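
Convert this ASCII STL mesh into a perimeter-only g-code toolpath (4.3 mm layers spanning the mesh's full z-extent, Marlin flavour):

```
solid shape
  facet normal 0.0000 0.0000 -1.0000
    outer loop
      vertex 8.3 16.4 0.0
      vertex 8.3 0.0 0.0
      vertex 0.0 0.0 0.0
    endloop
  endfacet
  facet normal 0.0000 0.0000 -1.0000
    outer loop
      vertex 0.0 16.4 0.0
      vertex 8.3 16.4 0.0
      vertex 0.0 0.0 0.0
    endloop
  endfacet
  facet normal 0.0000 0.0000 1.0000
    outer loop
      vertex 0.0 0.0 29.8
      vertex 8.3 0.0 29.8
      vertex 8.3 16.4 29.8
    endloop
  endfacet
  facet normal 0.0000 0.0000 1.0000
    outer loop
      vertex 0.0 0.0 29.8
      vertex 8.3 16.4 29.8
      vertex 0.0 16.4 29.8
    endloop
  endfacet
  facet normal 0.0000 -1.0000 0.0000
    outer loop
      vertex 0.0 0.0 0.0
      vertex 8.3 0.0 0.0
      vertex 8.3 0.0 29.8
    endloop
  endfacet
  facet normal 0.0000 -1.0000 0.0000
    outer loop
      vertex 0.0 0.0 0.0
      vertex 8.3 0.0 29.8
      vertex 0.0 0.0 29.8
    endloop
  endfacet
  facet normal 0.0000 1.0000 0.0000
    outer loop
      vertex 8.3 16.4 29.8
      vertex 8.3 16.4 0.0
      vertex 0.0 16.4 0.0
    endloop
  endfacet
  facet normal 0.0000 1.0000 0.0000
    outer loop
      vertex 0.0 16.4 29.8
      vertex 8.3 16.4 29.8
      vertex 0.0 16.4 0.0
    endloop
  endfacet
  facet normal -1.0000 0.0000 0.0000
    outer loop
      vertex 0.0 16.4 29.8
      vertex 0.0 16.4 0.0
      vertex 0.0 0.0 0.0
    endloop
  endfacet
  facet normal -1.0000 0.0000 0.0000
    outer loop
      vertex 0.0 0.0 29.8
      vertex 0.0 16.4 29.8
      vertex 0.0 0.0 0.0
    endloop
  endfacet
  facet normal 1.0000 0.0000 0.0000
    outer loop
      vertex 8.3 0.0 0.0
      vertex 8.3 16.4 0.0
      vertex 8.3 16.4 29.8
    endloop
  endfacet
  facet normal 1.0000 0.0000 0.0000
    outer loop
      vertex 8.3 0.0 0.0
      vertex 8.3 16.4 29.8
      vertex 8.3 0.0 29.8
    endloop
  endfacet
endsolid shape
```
; perimeter-only toolpath
G21 ; units = mm
G90 ; absolute positioning
G28 ; home
; layer 1
G0 Z4.3
G0 X0.0 Y0.0
G1 X8.3 Y0.0
G1 X8.3 Y16.4
G1 X0.0 Y16.4
G1 X0.0 Y0.0
; layer 2
G0 Z8.5
G0 X0.0 Y0.0
G1 X8.3 Y0.0
G1 X8.3 Y16.4
G1 X0.0 Y16.4
G1 X0.0 Y0.0
; layer 3
G0 Z12.8
G0 X0.0 Y0.0
G1 X8.3 Y0.0
G1 X8.3 Y16.4
G1 X0.0 Y16.4
G1 X0.0 Y0.0
; layer 4
G0 Z17.0
G0 X0.0 Y0.0
G1 X8.3 Y0.0
G1 X8.3 Y16.4
G1 X0.0 Y16.4
G1 X0.0 Y0.0
; layer 5
G0 Z21.3
G0 X0.0 Y0.0
G1 X8.3 Y0.0
G1 X8.3 Y16.4
G1 X0.0 Y16.4
G1 X0.0 Y0.0
; layer 6
G0 Z25.5
G0 X0.0 Y0.0
G1 X8.3 Y0.0
G1 X8.3 Y16.4
G1 X0.0 Y16.4
G1 X0.0 Y0.0
; layer 7
G0 Z29.8
G0 X0.0 Y0.0
G1 X8.3 Y0.0
G1 X8.3 Y16.4
G1 X0.0 Y16.4
G1 X0.0 Y0.0
M2 ; end

The solid is a rectangular box, roughly 8.3 × 16.4 mm footprint and 29.8 mm tall. Slicing at Δz = 4.3 mm — 7 equal slices spanning the solid's height, so layer i sits at z = i·h/7 — gives 7 non-empty perimeters. Each is a 4-segment closed polygon; G0 lifts to the layer z and rapids to the start vertex, then G1 traces the edges.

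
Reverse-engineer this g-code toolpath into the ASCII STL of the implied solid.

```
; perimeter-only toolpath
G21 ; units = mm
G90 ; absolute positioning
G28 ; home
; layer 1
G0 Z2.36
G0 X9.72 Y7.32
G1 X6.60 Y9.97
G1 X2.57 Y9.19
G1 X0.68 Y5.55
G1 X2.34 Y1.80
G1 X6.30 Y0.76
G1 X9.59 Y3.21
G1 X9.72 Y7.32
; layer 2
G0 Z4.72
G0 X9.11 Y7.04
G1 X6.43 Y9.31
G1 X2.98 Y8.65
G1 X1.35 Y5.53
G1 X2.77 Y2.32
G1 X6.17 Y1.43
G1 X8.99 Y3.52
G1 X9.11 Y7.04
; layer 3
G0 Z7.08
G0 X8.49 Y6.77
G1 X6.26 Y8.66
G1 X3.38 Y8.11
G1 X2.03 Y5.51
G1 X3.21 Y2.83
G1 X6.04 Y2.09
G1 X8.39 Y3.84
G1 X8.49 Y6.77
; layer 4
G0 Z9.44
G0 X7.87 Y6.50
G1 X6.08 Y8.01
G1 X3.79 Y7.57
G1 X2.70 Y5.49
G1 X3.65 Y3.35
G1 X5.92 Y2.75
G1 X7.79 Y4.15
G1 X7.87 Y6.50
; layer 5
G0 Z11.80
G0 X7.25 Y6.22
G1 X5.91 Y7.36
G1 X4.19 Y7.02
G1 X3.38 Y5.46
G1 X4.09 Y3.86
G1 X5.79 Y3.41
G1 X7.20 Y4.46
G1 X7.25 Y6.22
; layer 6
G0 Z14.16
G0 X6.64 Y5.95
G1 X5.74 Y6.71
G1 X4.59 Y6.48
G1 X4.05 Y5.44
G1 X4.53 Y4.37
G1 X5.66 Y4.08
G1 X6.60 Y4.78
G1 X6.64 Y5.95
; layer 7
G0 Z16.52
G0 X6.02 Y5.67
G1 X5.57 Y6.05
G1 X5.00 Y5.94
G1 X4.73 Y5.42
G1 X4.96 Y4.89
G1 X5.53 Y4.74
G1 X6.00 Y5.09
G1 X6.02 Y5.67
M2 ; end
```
solid part
  facet normal 0.0000 0.0000 -1.0000
    outer loop
      vertex 2.17 9.73 0.00
      vertex 6.77 10.62 0.00
      vertex 10.34 7.59 0.00
    endloop
  endfacet
  facet normal 0.0000 0.0000 -1.0000
    outer loop
      vertex 0.00 5.57 0.00
      vertex 2.17 9.73 0.00
      vertex 10.34 7.59 0.00
    endloop
  endfacet
  facet normal 0.0000 0.0000 -1.0000
    outer loop
      vertex 1.90 1.29 0.00
      vertex 0.00 5.57 0.00
      vertex 10.34 7.59 0.00
    endloop
  endfacet
  facet normal 0.0000 0.0000 -1.0000
    outer loop
      vertex 6.43 0.10 0.00
      vertex 1.90 1.29 0.00
      vertex 10.34 7.59 0.00
    endloop
  endfacet
  facet normal 0.0000 0.0000 -1.0000
    outer loop
      vertex 10.19 2.90 0.00
      vertex 6.43 0.10 0.00
      vertex 10.34 7.59 0.00
    endloop
  endfacet
  facet normal 0.6266 0.7383 0.2496
    outer loop
      vertex 10.34 7.59 0.00
      vertex 6.77 10.62 0.00
      vertex 5.40 5.40 18.88
    endloop
  endfacet
  facet normal -0.1839 0.9507 0.2495
    outer loop
      vertex 6.77 10.62 0.00
      vertex 2.17 9.73 0.00
      vertex 5.40 5.40 18.88
    endloop
  endfacet
  facet normal -0.8586 0.4479 0.2496
    outer loop
      vertex 2.17 9.73 0.00
      vertex 0.00 5.57 0.00
      vertex 5.40 5.40 18.88
    endloop
  endfacet
  facet normal -0.8851 -0.3929 0.2496
    outer loop
      vertex 0.00 5.57 0.00
      vertex 1.90 1.29 0.00
      vertex 5.40 5.40 18.88
    endloop
  endfacet
  facet normal -0.2460 -0.9366 0.2495
    outer loop
      vertex 1.90 1.29 0.00
      vertex 6.43 0.10 0.00
      vertex 5.40 5.40 18.88
    endloop
  endfacet
  facet normal 0.5784 -0.7767 0.2496
    outer loop
      vertex 6.43 0.10 0.00
      vertex 10.19 2.90 0.00
      vertex 5.40 5.40 18.88
    endloop
  endfacet
  facet normal 0.9678 -0.0310 0.2496
    outer loop
      vertex 10.19 2.90 0.00
      vertex 10.34 7.59 0.00
      vertex 5.40 5.40 18.88
    endloop
  endfacet
endsolid part

The G0 Z moves step by Δz≈2.36 mm. The G1 loops shrink linearly with z, so the solid tapers from its base footprint up to z≈18.9. Closing with a flat bottom cap and the tapered top and triangulating gives 12 facets — a regular 7-sided pyramid, base circumscribed radius ≈ 5.4 mm, apex at z ≈ 18.9 mm.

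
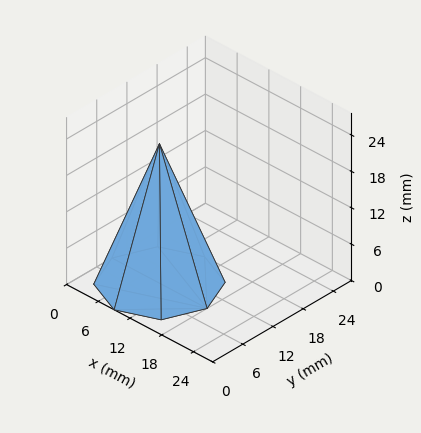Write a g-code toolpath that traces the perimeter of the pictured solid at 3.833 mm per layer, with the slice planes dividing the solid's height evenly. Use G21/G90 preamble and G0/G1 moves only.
Reading the render: the shape is a regular 8-sided pyramid, base circumscribed radius ≈ 9 mm, apex at z ≈ 23 mm (dimensions read to the nearest mm from the axis ticks). For the g-code, the solid's height is divided into equal slices at the stated Δz and each level perimeter traced with G1 moves after a G0 lift.

; perimeter-only toolpath
G21 ; units = mm
G90 ; absolute positioning
G28 ; home
; layer 1
G0 Z3.833
G0 X16.500 Y9.000
G1 X14.303 Y14.303
G1 X9.000 Y16.500
G1 X3.697 Y14.303
G1 X1.500 Y9.000
G1 X3.697 Y3.697
G1 X9.000 Y1.500
G1 X14.303 Y3.697
G1 X16.500 Y9.000
; layer 2
G0 Z7.667
G0 X15.000 Y9.000
G1 X13.243 Y13.243
G1 X9.000 Y15.000
G1 X4.757 Y13.243
G1 X3.000 Y9.000
G1 X4.757 Y4.757
G1 X9.000 Y3.000
G1 X13.243 Y4.757
G1 X15.000 Y9.000
; layer 3
G0 Z11.500
G0 X13.500 Y9.000
G1 X12.182 Y12.182
G1 X9.000 Y13.500
G1 X5.818 Y12.182
G1 X4.500 Y9.000
G1 X5.818 Y5.818
G1 X9.000 Y4.500
G1 X12.182 Y5.818
G1 X13.500 Y9.000
; layer 4
G0 Z15.333
G0 X12.000 Y9.000
G1 X11.121 Y11.121
G1 X9.000 Y12.000
G1 X6.879 Y11.121
G1 X6.000 Y9.000
G1 X6.879 Y6.879
G1 X9.000 Y6.000
G1 X11.121 Y6.879
G1 X12.000 Y9.000
; layer 5
G0 Z19.167
G0 X10.500 Y9.000
G1 X10.061 Y10.061
G1 X9.000 Y10.500
G1 X7.939 Y10.061
G1 X7.500 Y9.000
G1 X7.939 Y7.939
G1 X9.000 Y7.500
G1 X10.061 Y7.939
G1 X10.500 Y9.000
M2 ; end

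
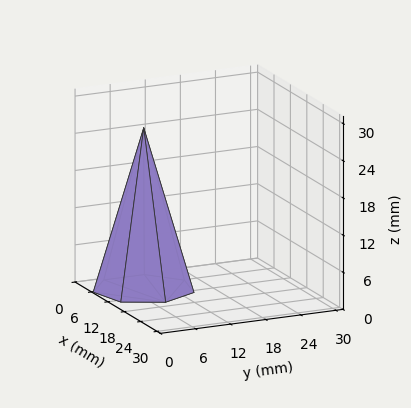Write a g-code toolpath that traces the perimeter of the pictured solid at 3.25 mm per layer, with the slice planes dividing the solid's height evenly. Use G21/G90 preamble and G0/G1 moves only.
Reading the render: the shape is a regular 7-sided pyramid, base circumscribed radius ≈ 8 mm, apex at z ≈ 26 mm (dimensions read to the nearest mm from the axis ticks). For the g-code, the solid's height is divided into equal slices at the stated Δz and each level perimeter traced with G1 moves after a G0 lift.

; perimeter-only toolpath
G21 ; units = mm
G90 ; absolute positioning
G28 ; home
; layer 1
G0 Z3.25
G0 X15.00 Y8.00
G1 X12.37 Y13.47
G1 X6.44 Y14.83
G1 X1.69 Y11.04
G1 X1.69 Y4.96
G1 X6.44 Y1.18
G1 X12.37 Y2.53
G1 X15.00 Y8.00
; layer 2
G0 Z6.50
G0 X14.00 Y8.00
G1 X11.74 Y12.69
G1 X6.67 Y13.85
G1 X2.59 Y10.60
G1 X2.59 Y5.40
G1 X6.67 Y2.15
G1 X11.74 Y3.31
G1 X14.00 Y8.00
; layer 3
G0 Z9.75
G0 X13.00 Y8.00
G1 X11.12 Y11.91
G1 X6.89 Y12.88
G1 X3.49 Y10.17
G1 X3.49 Y5.83
G1 X6.89 Y3.12
G1 X11.12 Y4.09
G1 X13.00 Y8.00
; layer 4
G0 Z13.00
G0 X12.00 Y8.00
G1 X10.50 Y11.12
G1 X7.11 Y11.90
G1 X4.39 Y9.73
G1 X4.39 Y6.27
G1 X7.11 Y4.10
G1 X10.50 Y4.88
G1 X12.00 Y8.00
; layer 5
G0 Z16.25
G0 X11.00 Y8.00
G1 X9.87 Y10.34
G1 X7.33 Y10.93
G1 X5.30 Y9.30
G1 X5.30 Y6.70
G1 X7.33 Y5.08
G1 X9.87 Y5.66
G1 X11.00 Y8.00
; layer 6
G0 Z19.50
G0 X10.00 Y8.00
G1 X9.25 Y9.56
G1 X7.55 Y9.95
G1 X6.20 Y8.87
G1 X6.20 Y7.13
G1 X7.55 Y6.05
G1 X9.25 Y6.44
G1 X10.00 Y8.00
; layer 7
G0 Z22.75
G0 X9.00 Y8.00
G1 X8.62 Y8.78
G1 X7.78 Y8.97
G1 X7.10 Y8.43
G1 X7.10 Y7.57
G1 X7.78 Y7.03
G1 X8.62 Y7.22
G1 X9.00 Y8.00
M2 ; end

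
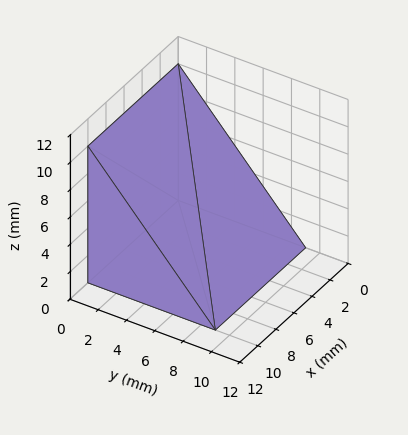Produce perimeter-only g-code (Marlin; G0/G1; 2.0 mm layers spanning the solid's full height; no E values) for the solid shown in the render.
Reading the render: the shape is a wedge (ramp): 10 × 9 mm base, rising to 10 mm along the y=0 edge and sloping linearly to z=0 at y=9 (dimensions read to the nearest mm from the axis ticks). For the g-code, the solid's height is divided into equal slices at the stated Δz and each level perimeter traced with G1 moves after a G0 lift.

; perimeter-only toolpath
G21 ; units = mm
G90 ; absolute positioning
G28 ; home
; layer 1
G0 Z2.0
G0 X0.0 Y0.0
G1 X10.0 Y0.0
G1 X10.0 Y7.2
G1 X0.0 Y7.2
G1 X0.0 Y0.0
; layer 2
G0 Z4.0
G0 X0.0 Y0.0
G1 X10.0 Y0.0
G1 X10.0 Y5.4
G1 X0.0 Y5.4
G1 X0.0 Y0.0
; layer 3
G0 Z6.0
G0 X0.0 Y0.0
G1 X10.0 Y0.0
G1 X10.0 Y3.6
G1 X0.0 Y3.6
G1 X0.0 Y0.0
; layer 4
G0 Z8.0
G0 X0.0 Y0.0
G1 X10.0 Y0.0
G1 X10.0 Y1.8
G1 X0.0 Y1.8
G1 X0.0 Y0.0
M2 ; end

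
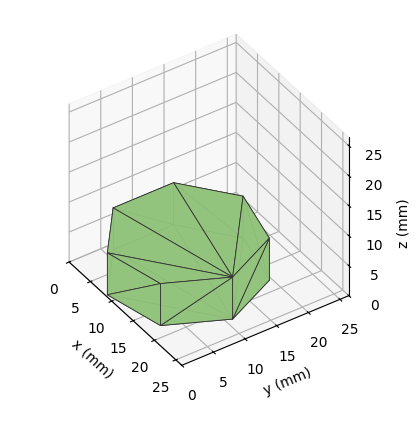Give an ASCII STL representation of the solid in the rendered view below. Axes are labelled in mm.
Reading the render: the shape is a regular 7-sided prism (a cylinder approximated with 7 flat sides), circumscribed radius ≈ 11 mm, height ≈ 7 mm (dimensions read to the nearest mm from the axis ticks). For the STL, each face is triangulated and given an outward normal.

solid part
  facet normal 0.0000 0.0000 -1.0000
    outer loop
      vertex 8.552 21.724 0.000
      vertex 17.858 19.600 0.000
      vertex 22.000 11.000 0.000
    endloop
  endfacet
  facet normal 0.0000 0.0000 -1.0000
    outer loop
      vertex 1.089 15.773 0.000
      vertex 8.552 21.724 0.000
      vertex 22.000 11.000 0.000
    endloop
  endfacet
  facet normal 0.0000 0.0000 -1.0000
    outer loop
      vertex 1.089 6.227 0.000
      vertex 1.089 15.773 0.000
      vertex 22.000 11.000 0.000
    endloop
  endfacet
  facet normal 0.0000 0.0000 -1.0000
    outer loop
      vertex 8.552 0.276 0.000
      vertex 1.089 6.227 0.000
      vertex 22.000 11.000 0.000
    endloop
  endfacet
  facet normal 0.0000 0.0000 -1.0000
    outer loop
      vertex 17.858 2.400 0.000
      vertex 8.552 0.276 0.000
      vertex 22.000 11.000 0.000
    endloop
  endfacet
  facet normal 0.0000 0.0000 1.0000
    outer loop
      vertex 22.000 11.000 7.000
      vertex 17.858 19.600 7.000
      vertex 8.552 21.724 7.000
    endloop
  endfacet
  facet normal 0.0000 0.0000 1.0000
    outer loop
      vertex 22.000 11.000 7.000
      vertex 8.552 21.724 7.000
      vertex 1.089 15.773 7.000
    endloop
  endfacet
  facet normal 0.0000 0.0000 1.0000
    outer loop
      vertex 22.000 11.000 7.000
      vertex 1.089 15.773 7.000
      vertex 1.089 6.227 7.000
    endloop
  endfacet
  facet normal 0.0000 0.0000 1.0000
    outer loop
      vertex 22.000 11.000 7.000
      vertex 1.089 6.227 7.000
      vertex 8.552 0.276 7.000
    endloop
  endfacet
  facet normal 0.0000 0.0000 1.0000
    outer loop
      vertex 22.000 11.000 7.000
      vertex 8.552 0.276 7.000
      vertex 17.858 2.400 7.000
    endloop
  endfacet
  facet normal 0.9010 0.4339 0.0000
    outer loop
      vertex 22.000 11.000 0.000
      vertex 17.858 19.600 0.000
      vertex 17.858 19.600 7.000
    endloop
  endfacet
  facet normal 0.9010 0.4339 0.0000
    outer loop
      vertex 22.000 11.000 0.000
      vertex 17.858 19.600 7.000
      vertex 22.000 11.000 7.000
    endloop
  endfacet
  facet normal 0.2225 0.9749 0.0000
    outer loop
      vertex 17.858 19.600 0.000
      vertex 8.552 21.724 0.000
      vertex 8.552 21.724 7.000
    endloop
  endfacet
  facet normal 0.2225 0.9749 0.0000
    outer loop
      vertex 17.858 19.600 0.000
      vertex 8.552 21.724 7.000
      vertex 17.858 19.600 7.000
    endloop
  endfacet
  facet normal -0.6235 0.7819 0.0000
    outer loop
      vertex 8.552 21.724 0.000
      vertex 1.089 15.773 0.000
      vertex 1.089 15.773 7.000
    endloop
  endfacet
  facet normal -0.6235 0.7819 0.0000
    outer loop
      vertex 8.552 21.724 0.000
      vertex 1.089 15.773 7.000
      vertex 8.552 21.724 7.000
    endloop
  endfacet
  facet normal -1.0000 0.0000 0.0000
    outer loop
      vertex 1.089 15.773 0.000
      vertex 1.089 6.227 0.000
      vertex 1.089 6.227 7.000
    endloop
  endfacet
  facet normal -1.0000 0.0000 0.0000
    outer loop
      vertex 1.089 15.773 0.000
      vertex 1.089 6.227 7.000
      vertex 1.089 15.773 7.000
    endloop
  endfacet
  facet normal -0.6235 -0.7819 0.0000
    outer loop
      vertex 1.089 6.227 0.000
      vertex 8.552 0.276 0.000
      vertex 8.552 0.276 7.000
    endloop
  endfacet
  facet normal -0.6235 -0.7819 0.0000
    outer loop
      vertex 1.089 6.227 0.000
      vertex 8.552 0.276 7.000
      vertex 1.089 6.227 7.000
    endloop
  endfacet
  facet normal 0.2225 -0.9749 0.0000
    outer loop
      vertex 8.552 0.276 0.000
      vertex 17.858 2.400 0.000
      vertex 17.858 2.400 7.000
    endloop
  endfacet
  facet normal 0.2225 -0.9749 0.0000
    outer loop
      vertex 8.552 0.276 0.000
      vertex 17.858 2.400 7.000
      vertex 8.552 0.276 7.000
    endloop
  endfacet
  facet normal 0.9010 -0.4339 0.0000
    outer loop
      vertex 17.858 2.400 0.000
      vertex 22.000 11.000 0.000
      vertex 22.000 11.000 7.000
    endloop
  endfacet
  facet normal 0.9010 -0.4339 0.0000
    outer loop
      vertex 17.858 2.400 0.000
      vertex 22.000 11.000 7.000
      vertex 17.858 2.400 7.000
    endloop
  endfacet
endsolid part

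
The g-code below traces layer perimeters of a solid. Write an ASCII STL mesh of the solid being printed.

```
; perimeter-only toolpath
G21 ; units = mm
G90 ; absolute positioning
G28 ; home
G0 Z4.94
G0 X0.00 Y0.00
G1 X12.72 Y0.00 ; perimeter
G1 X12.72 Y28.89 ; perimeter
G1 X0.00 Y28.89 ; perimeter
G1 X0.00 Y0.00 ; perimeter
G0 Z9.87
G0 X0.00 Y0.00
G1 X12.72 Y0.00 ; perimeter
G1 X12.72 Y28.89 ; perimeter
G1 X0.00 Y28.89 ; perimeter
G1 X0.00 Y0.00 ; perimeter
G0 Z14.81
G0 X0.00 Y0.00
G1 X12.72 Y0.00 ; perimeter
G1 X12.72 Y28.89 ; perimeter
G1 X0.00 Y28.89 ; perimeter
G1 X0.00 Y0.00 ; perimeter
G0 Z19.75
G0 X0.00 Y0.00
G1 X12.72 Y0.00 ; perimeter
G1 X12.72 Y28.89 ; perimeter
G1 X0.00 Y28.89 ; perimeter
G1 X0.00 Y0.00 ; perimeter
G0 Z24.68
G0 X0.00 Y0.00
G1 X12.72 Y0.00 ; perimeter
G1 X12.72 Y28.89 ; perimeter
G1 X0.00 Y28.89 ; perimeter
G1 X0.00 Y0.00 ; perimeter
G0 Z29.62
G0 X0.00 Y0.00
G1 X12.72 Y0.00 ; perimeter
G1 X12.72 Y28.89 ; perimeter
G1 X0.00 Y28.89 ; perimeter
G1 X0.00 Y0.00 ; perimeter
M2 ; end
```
solid part
  facet normal 0.0000 0.0000 -1.0000
    outer loop
      vertex 12.72 28.89 0.00
      vertex 12.72 0.00 0.00
      vertex 0.00 0.00 0.00
    endloop
  endfacet
  facet normal 0.0000 0.0000 -1.0000
    outer loop
      vertex 0.00 28.89 0.00
      vertex 12.72 28.89 0.00
      vertex 0.00 0.00 0.00
    endloop
  endfacet
  facet normal 0.0000 0.0000 1.0000
    outer loop
      vertex 0.00 0.00 29.62
      vertex 12.72 0.00 29.62
      vertex 12.72 28.89 29.62
    endloop
  endfacet
  facet normal 0.0000 0.0000 1.0000
    outer loop
      vertex 0.00 0.00 29.62
      vertex 12.72 28.89 29.62
      vertex 0.00 28.89 29.62
    endloop
  endfacet
  facet normal 0.0000 -1.0000 0.0000
    outer loop
      vertex 0.00 0.00 0.00
      vertex 12.72 0.00 0.00
      vertex 12.72 0.00 29.62
    endloop
  endfacet
  facet normal 0.0000 -1.0000 0.0000
    outer loop
      vertex 0.00 0.00 0.00
      vertex 12.72 0.00 29.62
      vertex 0.00 0.00 29.62
    endloop
  endfacet
  facet normal 0.0000 1.0000 0.0000
    outer loop
      vertex 12.72 28.89 29.62
      vertex 12.72 28.89 0.00
      vertex 0.00 28.89 0.00
    endloop
  endfacet
  facet normal 0.0000 1.0000 0.0000
    outer loop
      vertex 0.00 28.89 29.62
      vertex 12.72 28.89 29.62
      vertex 0.00 28.89 0.00
    endloop
  endfacet
  facet normal -1.0000 0.0000 0.0000
    outer loop
      vertex 0.00 28.89 29.62
      vertex 0.00 28.89 0.00
      vertex 0.00 0.00 0.00
    endloop
  endfacet
  facet normal -1.0000 0.0000 0.0000
    outer loop
      vertex 0.00 0.00 29.62
      vertex 0.00 28.89 29.62
      vertex 0.00 0.00 0.00
    endloop
  endfacet
  facet normal 1.0000 0.0000 0.0000
    outer loop
      vertex 12.72 0.00 0.00
      vertex 12.72 28.89 0.00
      vertex 12.72 28.89 29.62
    endloop
  endfacet
  facet normal 1.0000 0.0000 0.0000
    outer loop
      vertex 12.72 0.00 0.00
      vertex 12.72 28.89 29.62
      vertex 12.72 0.00 29.62
    endloop
  endfacet
endsolid part

The G0 Z moves step by Δz≈4.94 mm. Every layer's G1 loop is the same polygon, so the solid is a straight extrusion of it from z=0 to z≈29.6. Closing with flat bottom and top caps and triangulating gives 12 facets — a rectangular box, roughly 12.7 × 28.9 mm footprint and 29.6 mm tall.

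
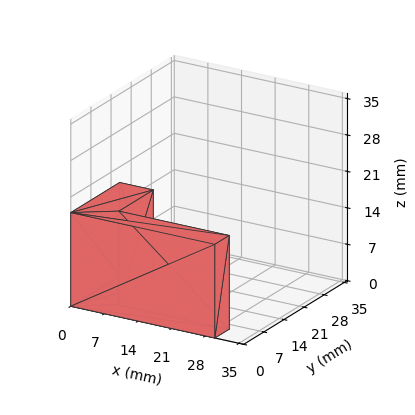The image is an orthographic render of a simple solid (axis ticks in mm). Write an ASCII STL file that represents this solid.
Reading the render: the shape is an L-shaped prism: outer 30 × 17 mm, arm thicknesses ≈ 5 mm (horizontal) and 7 mm (vertical), extruded 18 mm in z (dimensions read to the nearest mm from the axis ticks). For the STL, each face is triangulated and given an outward normal.

solid part
  facet normal 0.0000 0.0000 -1.0000
    outer loop
      vertex 30.00 5.00 0.00
      vertex 30.00 0.00 0.00
      vertex 0.00 0.00 0.00
    endloop
  endfacet
  facet normal 0.0000 0.0000 -1.0000
    outer loop
      vertex 7.00 5.00 0.00
      vertex 30.00 5.00 0.00
      vertex 0.00 0.00 0.00
    endloop
  endfacet
  facet normal 0.0000 0.0000 -1.0000
    outer loop
      vertex 7.00 17.00 0.00
      vertex 7.00 5.00 0.00
      vertex 0.00 0.00 0.00
    endloop
  endfacet
  facet normal 0.0000 0.0000 -1.0000
    outer loop
      vertex 0.00 17.00 0.00
      vertex 7.00 17.00 0.00
      vertex 0.00 0.00 0.00
    endloop
  endfacet
  facet normal 0.0000 0.0000 1.0000
    outer loop
      vertex 0.00 0.00 18.00
      vertex 30.00 0.00 18.00
      vertex 30.00 5.00 18.00
    endloop
  endfacet
  facet normal 0.0000 0.0000 1.0000
    outer loop
      vertex 0.00 0.00 18.00
      vertex 30.00 5.00 18.00
      vertex 7.00 5.00 18.00
    endloop
  endfacet
  facet normal 0.0000 0.0000 1.0000
    outer loop
      vertex 0.00 0.00 18.00
      vertex 7.00 5.00 18.00
      vertex 7.00 17.00 18.00
    endloop
  endfacet
  facet normal 0.0000 0.0000 1.0000
    outer loop
      vertex 0.00 0.00 18.00
      vertex 7.00 17.00 18.00
      vertex 0.00 17.00 18.00
    endloop
  endfacet
  facet normal 0.0000 -1.0000 0.0000
    outer loop
      vertex 0.00 0.00 0.00
      vertex 30.00 0.00 0.00
      vertex 30.00 0.00 18.00
    endloop
  endfacet
  facet normal 0.0000 -1.0000 0.0000
    outer loop
      vertex 0.00 0.00 0.00
      vertex 30.00 0.00 18.00
      vertex 0.00 0.00 18.00
    endloop
  endfacet
  facet normal 1.0000 0.0000 0.0000
    outer loop
      vertex 30.00 0.00 0.00
      vertex 30.00 5.00 0.00
      vertex 30.00 5.00 18.00
    endloop
  endfacet
  facet normal 1.0000 0.0000 0.0000
    outer loop
      vertex 30.00 0.00 0.00
      vertex 30.00 5.00 18.00
      vertex 30.00 0.00 18.00
    endloop
  endfacet
  facet normal 0.0000 1.0000 0.0000
    outer loop
      vertex 30.00 5.00 0.00
      vertex 7.00 5.00 0.00
      vertex 7.00 5.00 18.00
    endloop
  endfacet
  facet normal 0.0000 1.0000 0.0000
    outer loop
      vertex 30.00 5.00 0.00
      vertex 7.00 5.00 18.00
      vertex 30.00 5.00 18.00
    endloop
  endfacet
  facet normal 1.0000 0.0000 0.0000
    outer loop
      vertex 7.00 5.00 0.00
      vertex 7.00 17.00 0.00
      vertex 7.00 17.00 18.00
    endloop
  endfacet
  facet normal 1.0000 0.0000 0.0000
    outer loop
      vertex 7.00 5.00 0.00
      vertex 7.00 17.00 18.00
      vertex 7.00 5.00 18.00
    endloop
  endfacet
  facet normal 0.0000 1.0000 0.0000
    outer loop
      vertex 7.00 17.00 0.00
      vertex 0.00 17.00 0.00
      vertex 0.00 17.00 18.00
    endloop
  endfacet
  facet normal 0.0000 1.0000 0.0000
    outer loop
      vertex 7.00 17.00 0.00
      vertex 0.00 17.00 18.00
      vertex 7.00 17.00 18.00
    endloop
  endfacet
  facet normal -1.0000 0.0000 0.0000
    outer loop
      vertex 0.00 17.00 0.00
      vertex 0.00 0.00 0.00
      vertex 0.00 0.00 18.00
    endloop
  endfacet
  facet normal -1.0000 0.0000 0.0000
    outer loop
      vertex 0.00 17.00 0.00
      vertex 0.00 0.00 18.00
      vertex 0.00 17.00 18.00
    endloop
  endfacet
endsolid part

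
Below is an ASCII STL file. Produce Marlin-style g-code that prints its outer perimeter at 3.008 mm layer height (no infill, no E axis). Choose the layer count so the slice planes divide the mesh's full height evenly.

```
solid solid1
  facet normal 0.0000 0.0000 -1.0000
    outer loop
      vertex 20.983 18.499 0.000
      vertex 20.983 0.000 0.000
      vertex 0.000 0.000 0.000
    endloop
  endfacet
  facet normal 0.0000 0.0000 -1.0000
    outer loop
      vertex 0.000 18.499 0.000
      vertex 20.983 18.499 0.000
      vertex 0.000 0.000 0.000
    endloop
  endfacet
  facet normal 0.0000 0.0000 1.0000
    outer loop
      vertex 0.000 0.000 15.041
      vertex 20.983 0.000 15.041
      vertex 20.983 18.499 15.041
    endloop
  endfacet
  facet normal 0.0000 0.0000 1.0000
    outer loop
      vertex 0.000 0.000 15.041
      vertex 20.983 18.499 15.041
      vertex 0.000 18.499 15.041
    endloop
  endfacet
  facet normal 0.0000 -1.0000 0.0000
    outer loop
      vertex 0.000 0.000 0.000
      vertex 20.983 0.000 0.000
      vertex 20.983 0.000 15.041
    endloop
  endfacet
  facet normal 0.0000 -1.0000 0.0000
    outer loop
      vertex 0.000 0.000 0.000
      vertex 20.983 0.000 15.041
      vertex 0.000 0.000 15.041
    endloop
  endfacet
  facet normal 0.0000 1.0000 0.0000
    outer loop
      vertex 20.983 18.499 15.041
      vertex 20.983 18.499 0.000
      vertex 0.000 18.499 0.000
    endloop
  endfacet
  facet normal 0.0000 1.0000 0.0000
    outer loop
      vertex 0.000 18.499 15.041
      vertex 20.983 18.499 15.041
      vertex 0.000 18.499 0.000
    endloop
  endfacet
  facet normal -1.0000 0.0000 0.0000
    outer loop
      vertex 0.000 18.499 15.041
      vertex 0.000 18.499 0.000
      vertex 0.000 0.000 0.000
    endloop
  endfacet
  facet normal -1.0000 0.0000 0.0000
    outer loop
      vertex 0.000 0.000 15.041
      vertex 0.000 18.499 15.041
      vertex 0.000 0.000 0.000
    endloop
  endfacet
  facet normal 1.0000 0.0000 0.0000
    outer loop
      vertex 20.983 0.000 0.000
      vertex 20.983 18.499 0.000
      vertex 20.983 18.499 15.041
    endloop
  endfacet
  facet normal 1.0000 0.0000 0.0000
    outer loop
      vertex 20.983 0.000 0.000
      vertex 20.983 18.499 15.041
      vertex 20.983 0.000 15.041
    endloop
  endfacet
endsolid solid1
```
; perimeter-only toolpath
G21 ; units = mm
G90 ; absolute positioning
G28 ; home
; layer 1
G0 Z3.008
G0 X0.000 Y0.000
G1 X20.983 Y0.000
G1 X20.983 Y18.499
G1 X0.000 Y18.499
G1 X0.000 Y0.000
; layer 2
G0 Z6.016
G0 X0.000 Y0.000
G1 X20.983 Y0.000
G1 X20.983 Y18.499
G1 X0.000 Y18.499
G1 X0.000 Y0.000
; layer 3
G0 Z9.025
G0 X0.000 Y0.000
G1 X20.983 Y0.000
G1 X20.983 Y18.499
G1 X0.000 Y18.499
G1 X0.000 Y0.000
; layer 4
G0 Z12.033
G0 X0.000 Y0.000
G1 X20.983 Y0.000
G1 X20.983 Y18.499
G1 X0.000 Y18.499
G1 X0.000 Y0.000
; layer 5
G0 Z15.041
G0 X0.000 Y0.000
G1 X20.983 Y0.000
G1 X20.983 Y18.499
G1 X0.000 Y18.499
G1 X0.000 Y0.000
M2 ; end

The solid is a rectangular box, roughly 21 × 18.5 mm footprint and 15 mm tall. Slicing at Δz = 3.008 mm — 5 equal slices spanning the solid's height, so layer i sits at z = i·h/5 — gives 5 non-empty perimeters. Each is a 4-segment closed polygon; G0 lifts to the layer z and rapids to the start vertex, then G1 traces the edges.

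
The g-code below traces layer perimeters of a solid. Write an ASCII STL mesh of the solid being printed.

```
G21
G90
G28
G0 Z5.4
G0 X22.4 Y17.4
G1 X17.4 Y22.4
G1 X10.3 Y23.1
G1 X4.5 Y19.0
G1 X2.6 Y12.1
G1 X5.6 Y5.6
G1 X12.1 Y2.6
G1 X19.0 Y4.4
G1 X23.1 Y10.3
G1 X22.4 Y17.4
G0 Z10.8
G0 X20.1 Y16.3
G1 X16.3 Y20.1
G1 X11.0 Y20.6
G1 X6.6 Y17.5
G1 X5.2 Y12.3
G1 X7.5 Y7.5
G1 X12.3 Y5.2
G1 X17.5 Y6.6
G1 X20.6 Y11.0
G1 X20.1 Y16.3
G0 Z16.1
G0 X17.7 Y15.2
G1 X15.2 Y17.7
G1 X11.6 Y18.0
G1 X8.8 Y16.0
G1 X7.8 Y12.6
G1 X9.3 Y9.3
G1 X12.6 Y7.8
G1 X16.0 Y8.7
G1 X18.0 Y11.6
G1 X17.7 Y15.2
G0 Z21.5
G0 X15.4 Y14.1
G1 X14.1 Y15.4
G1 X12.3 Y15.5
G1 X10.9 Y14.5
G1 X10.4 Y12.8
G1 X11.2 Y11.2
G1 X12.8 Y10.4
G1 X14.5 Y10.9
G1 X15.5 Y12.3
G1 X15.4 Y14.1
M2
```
solid part
  facet normal 0.0000 0.0000 -1.0000
    outer loop
      vertex 9.6 25.6 0.0
      vertex 18.5 24.8 0.0
      vertex 24.8 18.5 0.0
    endloop
  endfacet
  facet normal 0.0000 0.0000 -1.0000
    outer loop
      vertex 2.4 20.5 0.0
      vertex 9.6 25.6 0.0
      vertex 24.8 18.5 0.0
    endloop
  endfacet
  facet normal 0.0000 0.0000 -1.0000
    outer loop
      vertex 0.0 11.9 0.0
      vertex 2.4 20.5 0.0
      vertex 24.8 18.5 0.0
    endloop
  endfacet
  facet normal 0.0000 0.0000 -1.0000
    outer loop
      vertex 3.8 3.8 0.0
      vertex 0.0 11.9 0.0
      vertex 24.8 18.5 0.0
    endloop
  endfacet
  facet normal 0.0000 0.0000 -1.0000
    outer loop
      vertex 11.9 0.0 0.0
      vertex 3.8 3.8 0.0
      vertex 24.8 18.5 0.0
    endloop
  endfacet
  facet normal 0.0000 0.0000 -1.0000
    outer loop
      vertex 20.5 2.3 0.0
      vertex 11.9 0.0 0.0
      vertex 24.8 18.5 0.0
    endloop
  endfacet
  facet normal 0.0000 0.0000 -1.0000
    outer loop
      vertex 25.6 9.6 0.0
      vertex 20.5 2.3 0.0
      vertex 24.8 18.5 0.0
    endloop
  endfacet
  facet normal 0.6437 0.6437 0.4140
    outer loop
      vertex 24.8 18.5 0.0
      vertex 18.5 24.8 0.0
      vertex 13.0 13.0 26.9
    endloop
  endfacet
  facet normal 0.0815 0.9065 0.4143
    outer loop
      vertex 18.5 24.8 0.0
      vertex 9.6 25.6 0.0
      vertex 13.0 13.0 26.9
    endloop
  endfacet
  facet normal -0.5261 0.7427 0.4144
    outer loop
      vertex 9.6 25.6 0.0
      vertex 2.4 20.5 0.0
      vertex 13.0 13.0 26.9
    endloop
  endfacet
  facet normal -0.8769 0.2447 0.4138
    outer loop
      vertex 2.4 20.5 0.0
      vertex 0.0 11.9 0.0
      vertex 13.0 13.0 26.9
    endloop
  endfacet
  facet normal -0.8241 -0.3866 0.4141
    outer loop
      vertex 0.0 11.9 0.0
      vertex 3.8 3.8 0.0
      vertex 13.0 13.0 26.9
    endloop
  endfacet
  facet normal -0.3866 -0.8241 0.4141
    outer loop
      vertex 3.8 3.8 0.0
      vertex 11.9 0.0 0.0
      vertex 13.0 13.0 26.9
    endloop
  endfacet
  facet normal 0.2350 -0.8789 0.4151
    outer loop
      vertex 11.9 0.0 0.0
      vertex 20.5 2.3 0.0
      vertex 13.0 13.0 26.9
    endloop
  endfacet
  facet normal 0.7458 -0.5210 0.4152
    outer loop
      vertex 20.5 2.3 0.0
      vertex 25.6 9.6 0.0
      vertex 13.0 13.0 26.9
    endloop
  endfacet
  facet normal 0.9065 0.0815 0.4143
    outer loop
      vertex 25.6 9.6 0.0
      vertex 24.8 18.5 0.0
      vertex 13.0 13.0 26.9
    endloop
  endfacet
endsolid part

The G0 Z moves step by Δz≈5.4 mm. The G1 loops shrink linearly with z, so the solid tapers from its base footprint up to z≈26.9. Closing with a flat bottom cap and the tapered top and triangulating gives 16 facets — a regular 9-sided pyramid, base circumscribed radius ≈ 13 mm, apex at z ≈ 26.9 mm.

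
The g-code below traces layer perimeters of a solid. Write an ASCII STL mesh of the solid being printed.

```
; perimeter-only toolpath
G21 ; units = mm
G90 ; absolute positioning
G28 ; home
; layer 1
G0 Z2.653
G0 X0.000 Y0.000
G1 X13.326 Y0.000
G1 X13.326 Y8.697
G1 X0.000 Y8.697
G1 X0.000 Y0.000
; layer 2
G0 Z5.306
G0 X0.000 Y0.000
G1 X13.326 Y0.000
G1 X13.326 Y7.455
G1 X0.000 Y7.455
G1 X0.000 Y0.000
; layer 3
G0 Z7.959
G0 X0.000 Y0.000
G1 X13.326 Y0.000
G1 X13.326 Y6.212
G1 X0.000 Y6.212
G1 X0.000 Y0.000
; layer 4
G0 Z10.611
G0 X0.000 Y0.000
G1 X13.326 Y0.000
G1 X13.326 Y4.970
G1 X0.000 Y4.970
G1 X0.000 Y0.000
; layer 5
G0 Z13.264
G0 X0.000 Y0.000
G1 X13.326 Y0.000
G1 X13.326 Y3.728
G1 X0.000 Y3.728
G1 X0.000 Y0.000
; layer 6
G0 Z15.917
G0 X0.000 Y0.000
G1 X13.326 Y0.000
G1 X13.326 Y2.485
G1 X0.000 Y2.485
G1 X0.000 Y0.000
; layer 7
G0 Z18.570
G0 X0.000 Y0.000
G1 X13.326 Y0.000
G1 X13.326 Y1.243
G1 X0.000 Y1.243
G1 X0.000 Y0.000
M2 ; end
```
solid part
  facet normal 0.0000 0.0000 -1.0000
    outer loop
      vertex 13.326 9.940 0.000
      vertex 13.326 0.000 0.000
      vertex 0.000 0.000 0.000
    endloop
  endfacet
  facet normal 0.0000 0.0000 -1.0000
    outer loop
      vertex 0.000 9.940 0.000
      vertex 13.326 9.940 0.000
      vertex 0.000 0.000 0.000
    endloop
  endfacet
  facet normal 0.0000 -1.0000 0.0000
    outer loop
      vertex 0.000 0.000 0.000
      vertex 13.326 0.000 0.000
      vertex 13.326 0.000 21.223
    endloop
  endfacet
  facet normal 0.0000 -1.0000 0.0000
    outer loop
      vertex 0.000 0.000 0.000
      vertex 13.326 0.000 21.223
      vertex 0.000 0.000 21.223
    endloop
  endfacet
  facet normal 0.0000 0.9056 0.4241
    outer loop
      vertex 0.000 0.000 21.223
      vertex 13.326 0.000 21.223
      vertex 13.326 9.940 0.000
    endloop
  endfacet
  facet normal 0.0000 0.9056 0.4241
    outer loop
      vertex 0.000 0.000 21.223
      vertex 13.326 9.940 0.000
      vertex 0.000 9.940 0.000
    endloop
  endfacet
  facet normal -1.0000 0.0000 0.0000
    outer loop
      vertex 0.000 0.000 21.223
      vertex 0.000 9.940 0.000
      vertex 0.000 0.000 0.000
    endloop
  endfacet
  facet normal 1.0000 0.0000 0.0000
    outer loop
      vertex 13.326 0.000 0.000
      vertex 13.326 9.940 0.000
      vertex 13.326 0.000 21.223
    endloop
  endfacet
endsolid part

The G0 Z moves step by Δz≈2.653 mm. The G1 loops shrink linearly with z, so the solid tapers from its base footprint up to z≈21.2. Closing with a flat bottom cap and the tapered top and triangulating gives 8 facets — a wedge (ramp): 13.3 × 9.94 mm base, rising to 21.2 mm along the y=0 edge and sloping linearly to z=0 at y=9.94.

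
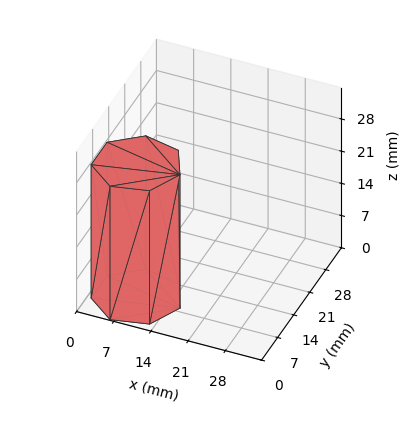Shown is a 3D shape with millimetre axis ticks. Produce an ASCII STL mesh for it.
Reading the render: the shape is a regular 7-sided prism (a cylinder approximated with 7 flat sides), circumscribed radius ≈ 8 mm, height ≈ 29 mm (dimensions read to the nearest mm from the axis ticks). For the STL, each face is triangulated and given an outward normal.

solid part
  facet normal 0.0000 0.0000 -1.0000
    outer loop
      vertex 6.220 15.799 0.000
      vertex 12.988 14.255 0.000
      vertex 16.000 8.000 0.000
    endloop
  endfacet
  facet normal 0.0000 0.0000 -1.0000
    outer loop
      vertex 0.792 11.471 0.000
      vertex 6.220 15.799 0.000
      vertex 16.000 8.000 0.000
    endloop
  endfacet
  facet normal 0.0000 0.0000 -1.0000
    outer loop
      vertex 0.792 4.529 0.000
      vertex 0.792 11.471 0.000
      vertex 16.000 8.000 0.000
    endloop
  endfacet
  facet normal 0.0000 0.0000 -1.0000
    outer loop
      vertex 6.220 0.201 0.000
      vertex 0.792 4.529 0.000
      vertex 16.000 8.000 0.000
    endloop
  endfacet
  facet normal 0.0000 0.0000 -1.0000
    outer loop
      vertex 12.988 1.745 0.000
      vertex 6.220 0.201 0.000
      vertex 16.000 8.000 0.000
    endloop
  endfacet
  facet normal 0.0000 0.0000 1.0000
    outer loop
      vertex 16.000 8.000 29.000
      vertex 12.988 14.255 29.000
      vertex 6.220 15.799 29.000
    endloop
  endfacet
  facet normal 0.0000 0.0000 1.0000
    outer loop
      vertex 16.000 8.000 29.000
      vertex 6.220 15.799 29.000
      vertex 0.792 11.471 29.000
    endloop
  endfacet
  facet normal 0.0000 0.0000 1.0000
    outer loop
      vertex 16.000 8.000 29.000
      vertex 0.792 11.471 29.000
      vertex 0.792 4.529 29.000
    endloop
  endfacet
  facet normal 0.0000 0.0000 1.0000
    outer loop
      vertex 16.000 8.000 29.000
      vertex 0.792 4.529 29.000
      vertex 6.220 0.201 29.000
    endloop
  endfacet
  facet normal 0.0000 0.0000 1.0000
    outer loop
      vertex 16.000 8.000 29.000
      vertex 6.220 0.201 29.000
      vertex 12.988 1.745 29.000
    endloop
  endfacet
  facet normal 0.9010 0.4339 0.0000
    outer loop
      vertex 16.000 8.000 0.000
      vertex 12.988 14.255 0.000
      vertex 12.988 14.255 29.000
    endloop
  endfacet
  facet normal 0.9010 0.4339 0.0000
    outer loop
      vertex 16.000 8.000 0.000
      vertex 12.988 14.255 29.000
      vertex 16.000 8.000 29.000
    endloop
  endfacet
  facet normal 0.2224 0.9750 0.0000
    outer loop
      vertex 12.988 14.255 0.000
      vertex 6.220 15.799 0.000
      vertex 6.220 15.799 29.000
    endloop
  endfacet
  facet normal 0.2224 0.9750 0.0000
    outer loop
      vertex 12.988 14.255 0.000
      vertex 6.220 15.799 29.000
      vertex 12.988 14.255 29.000
    endloop
  endfacet
  facet normal -0.6234 0.7819 0.0000
    outer loop
      vertex 6.220 15.799 0.000
      vertex 0.792 11.471 0.000
      vertex 0.792 11.471 29.000
    endloop
  endfacet
  facet normal -0.6234 0.7819 0.0000
    outer loop
      vertex 6.220 15.799 0.000
      vertex 0.792 11.471 29.000
      vertex 6.220 15.799 29.000
    endloop
  endfacet
  facet normal -1.0000 0.0000 0.0000
    outer loop
      vertex 0.792 11.471 0.000
      vertex 0.792 4.529 0.000
      vertex 0.792 4.529 29.000
    endloop
  endfacet
  facet normal -1.0000 0.0000 0.0000
    outer loop
      vertex 0.792 11.471 0.000
      vertex 0.792 4.529 29.000
      vertex 0.792 11.471 29.000
    endloop
  endfacet
  facet normal -0.6234 -0.7819 0.0000
    outer loop
      vertex 0.792 4.529 0.000
      vertex 6.220 0.201 0.000
      vertex 6.220 0.201 29.000
    endloop
  endfacet
  facet normal -0.6234 -0.7819 0.0000
    outer loop
      vertex 0.792 4.529 0.000
      vertex 6.220 0.201 29.000
      vertex 0.792 4.529 29.000
    endloop
  endfacet
  facet normal 0.2224 -0.9750 0.0000
    outer loop
      vertex 6.220 0.201 0.000
      vertex 12.988 1.745 0.000
      vertex 12.988 1.745 29.000
    endloop
  endfacet
  facet normal 0.2224 -0.9750 0.0000
    outer loop
      vertex 6.220 0.201 0.000
      vertex 12.988 1.745 29.000
      vertex 6.220 0.201 29.000
    endloop
  endfacet
  facet normal 0.9010 -0.4339 0.0000
    outer loop
      vertex 12.988 1.745 0.000
      vertex 16.000 8.000 0.000
      vertex 16.000 8.000 29.000
    endloop
  endfacet
  facet normal 0.9010 -0.4339 0.0000
    outer loop
      vertex 12.988 1.745 0.000
      vertex 16.000 8.000 29.000
      vertex 12.988 1.745 29.000
    endloop
  endfacet
endsolid part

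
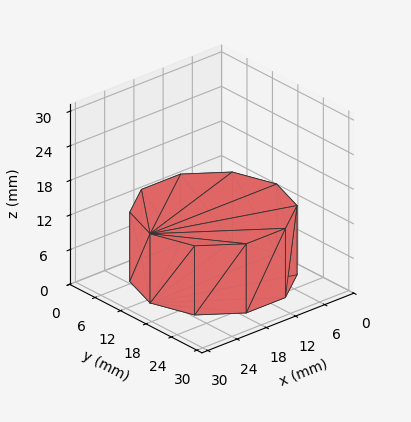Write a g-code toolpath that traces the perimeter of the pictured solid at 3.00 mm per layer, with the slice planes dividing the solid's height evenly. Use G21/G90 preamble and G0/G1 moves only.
Reading the render: the shape is a regular 10-sided prism (a cylinder approximated with 10 flat sides), circumscribed radius ≈ 13 mm, height ≈ 12 mm (dimensions read to the nearest mm from the axis ticks). For the g-code, the solid's height is divided into equal slices at the stated Δz and each level perimeter traced with G1 moves after a G0 lift.

; perimeter-only toolpath
G21 ; units = mm
G90 ; absolute positioning
G28 ; home
; layer 1
G0 Z3.00
G0 X26.00 Y13.00
G1 X23.52 Y20.64
G1 X17.02 Y25.36
G1 X8.98 Y25.36
G1 X2.48 Y20.64
G1 X0.00 Y13.00
G1 X2.48 Y5.36
G1 X8.98 Y0.64
G1 X17.02 Y0.64
G1 X23.52 Y5.36
G1 X26.00 Y13.00
; layer 2
G0 Z6.00
G0 X26.00 Y13.00
G1 X23.52 Y20.64
G1 X17.02 Y25.36
G1 X8.98 Y25.36
G1 X2.48 Y20.64
G1 X0.00 Y13.00
G1 X2.48 Y5.36
G1 X8.98 Y0.64
G1 X17.02 Y0.64
G1 X23.52 Y5.36
G1 X26.00 Y13.00
; layer 3
G0 Z9.00
G0 X26.00 Y13.00
G1 X23.52 Y20.64
G1 X17.02 Y25.36
G1 X8.98 Y25.36
G1 X2.48 Y20.64
G1 X0.00 Y13.00
G1 X2.48 Y5.36
G1 X8.98 Y0.64
G1 X17.02 Y0.64
G1 X23.52 Y5.36
G1 X26.00 Y13.00
; layer 4
G0 Z12.00
G0 X26.00 Y13.00
G1 X23.52 Y20.64
G1 X17.02 Y25.36
G1 X8.98 Y25.36
G1 X2.48 Y20.64
G1 X0.00 Y13.00
G1 X2.48 Y5.36
G1 X8.98 Y0.64
G1 X17.02 Y0.64
G1 X23.52 Y5.36
G1 X26.00 Y13.00
M2 ; end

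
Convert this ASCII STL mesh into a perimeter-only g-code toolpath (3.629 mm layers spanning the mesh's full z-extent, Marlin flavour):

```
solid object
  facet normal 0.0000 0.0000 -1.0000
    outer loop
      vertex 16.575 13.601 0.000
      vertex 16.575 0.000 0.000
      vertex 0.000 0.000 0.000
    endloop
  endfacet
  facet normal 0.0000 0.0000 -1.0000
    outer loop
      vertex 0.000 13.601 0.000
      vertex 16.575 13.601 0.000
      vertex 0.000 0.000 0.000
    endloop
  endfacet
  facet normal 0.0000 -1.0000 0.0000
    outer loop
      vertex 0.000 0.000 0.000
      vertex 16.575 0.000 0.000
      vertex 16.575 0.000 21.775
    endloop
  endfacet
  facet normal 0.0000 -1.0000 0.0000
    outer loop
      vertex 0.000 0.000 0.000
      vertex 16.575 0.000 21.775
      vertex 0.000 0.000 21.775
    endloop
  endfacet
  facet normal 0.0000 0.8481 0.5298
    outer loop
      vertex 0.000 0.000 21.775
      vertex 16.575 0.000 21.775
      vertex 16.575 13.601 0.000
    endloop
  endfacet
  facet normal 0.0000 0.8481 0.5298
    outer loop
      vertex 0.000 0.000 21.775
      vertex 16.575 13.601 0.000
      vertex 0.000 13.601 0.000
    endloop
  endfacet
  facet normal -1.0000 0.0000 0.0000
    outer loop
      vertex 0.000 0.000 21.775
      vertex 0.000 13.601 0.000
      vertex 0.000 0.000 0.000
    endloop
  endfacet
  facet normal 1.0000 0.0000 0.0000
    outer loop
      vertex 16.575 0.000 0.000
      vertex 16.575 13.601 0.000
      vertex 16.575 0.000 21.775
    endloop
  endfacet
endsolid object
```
; perimeter-only toolpath
G21 ; units = mm
G90 ; absolute positioning
G28 ; home
; layer 1
G0 Z3.629
G0 X0.000 Y0.000
G1 X16.575 Y0.000
G1 X16.575 Y11.334
G1 X0.000 Y11.334
G1 X0.000 Y0.000
; layer 2
G0 Z7.258
G0 X0.000 Y0.000
G1 X16.575 Y0.000
G1 X16.575 Y9.067
G1 X0.000 Y9.067
G1 X0.000 Y0.000
; layer 3
G0 Z10.887
G0 X0.000 Y0.000
G1 X16.575 Y0.000
G1 X16.575 Y6.801
G1 X0.000 Y6.801
G1 X0.000 Y0.000
; layer 4
G0 Z14.517
G0 X0.000 Y0.000
G1 X16.575 Y0.000
G1 X16.575 Y4.534
G1 X0.000 Y4.534
G1 X0.000 Y0.000
; layer 5
G0 Z18.146
G0 X0.000 Y0.000
G1 X16.575 Y0.000
G1 X16.575 Y2.267
G1 X0.000 Y2.267
G1 X0.000 Y0.000
M2 ; end

The solid is a wedge (ramp): 16.6 × 13.6 mm base, rising to 21.8 mm along the y=0 edge and sloping linearly to z=0 at y=13.6. Slicing at Δz = 3.629 mm — 6 equal slices spanning the solid's height, so layer i sits at z = i·h/6 — gives 5 non-empty perimeters. Each is a 4-segment closed polygon; G0 lifts to the layer z and rapids to the start vertex, then G1 traces the edges. The cross-section shrinks linearly with z (the slice at the apex is degenerate and omitted).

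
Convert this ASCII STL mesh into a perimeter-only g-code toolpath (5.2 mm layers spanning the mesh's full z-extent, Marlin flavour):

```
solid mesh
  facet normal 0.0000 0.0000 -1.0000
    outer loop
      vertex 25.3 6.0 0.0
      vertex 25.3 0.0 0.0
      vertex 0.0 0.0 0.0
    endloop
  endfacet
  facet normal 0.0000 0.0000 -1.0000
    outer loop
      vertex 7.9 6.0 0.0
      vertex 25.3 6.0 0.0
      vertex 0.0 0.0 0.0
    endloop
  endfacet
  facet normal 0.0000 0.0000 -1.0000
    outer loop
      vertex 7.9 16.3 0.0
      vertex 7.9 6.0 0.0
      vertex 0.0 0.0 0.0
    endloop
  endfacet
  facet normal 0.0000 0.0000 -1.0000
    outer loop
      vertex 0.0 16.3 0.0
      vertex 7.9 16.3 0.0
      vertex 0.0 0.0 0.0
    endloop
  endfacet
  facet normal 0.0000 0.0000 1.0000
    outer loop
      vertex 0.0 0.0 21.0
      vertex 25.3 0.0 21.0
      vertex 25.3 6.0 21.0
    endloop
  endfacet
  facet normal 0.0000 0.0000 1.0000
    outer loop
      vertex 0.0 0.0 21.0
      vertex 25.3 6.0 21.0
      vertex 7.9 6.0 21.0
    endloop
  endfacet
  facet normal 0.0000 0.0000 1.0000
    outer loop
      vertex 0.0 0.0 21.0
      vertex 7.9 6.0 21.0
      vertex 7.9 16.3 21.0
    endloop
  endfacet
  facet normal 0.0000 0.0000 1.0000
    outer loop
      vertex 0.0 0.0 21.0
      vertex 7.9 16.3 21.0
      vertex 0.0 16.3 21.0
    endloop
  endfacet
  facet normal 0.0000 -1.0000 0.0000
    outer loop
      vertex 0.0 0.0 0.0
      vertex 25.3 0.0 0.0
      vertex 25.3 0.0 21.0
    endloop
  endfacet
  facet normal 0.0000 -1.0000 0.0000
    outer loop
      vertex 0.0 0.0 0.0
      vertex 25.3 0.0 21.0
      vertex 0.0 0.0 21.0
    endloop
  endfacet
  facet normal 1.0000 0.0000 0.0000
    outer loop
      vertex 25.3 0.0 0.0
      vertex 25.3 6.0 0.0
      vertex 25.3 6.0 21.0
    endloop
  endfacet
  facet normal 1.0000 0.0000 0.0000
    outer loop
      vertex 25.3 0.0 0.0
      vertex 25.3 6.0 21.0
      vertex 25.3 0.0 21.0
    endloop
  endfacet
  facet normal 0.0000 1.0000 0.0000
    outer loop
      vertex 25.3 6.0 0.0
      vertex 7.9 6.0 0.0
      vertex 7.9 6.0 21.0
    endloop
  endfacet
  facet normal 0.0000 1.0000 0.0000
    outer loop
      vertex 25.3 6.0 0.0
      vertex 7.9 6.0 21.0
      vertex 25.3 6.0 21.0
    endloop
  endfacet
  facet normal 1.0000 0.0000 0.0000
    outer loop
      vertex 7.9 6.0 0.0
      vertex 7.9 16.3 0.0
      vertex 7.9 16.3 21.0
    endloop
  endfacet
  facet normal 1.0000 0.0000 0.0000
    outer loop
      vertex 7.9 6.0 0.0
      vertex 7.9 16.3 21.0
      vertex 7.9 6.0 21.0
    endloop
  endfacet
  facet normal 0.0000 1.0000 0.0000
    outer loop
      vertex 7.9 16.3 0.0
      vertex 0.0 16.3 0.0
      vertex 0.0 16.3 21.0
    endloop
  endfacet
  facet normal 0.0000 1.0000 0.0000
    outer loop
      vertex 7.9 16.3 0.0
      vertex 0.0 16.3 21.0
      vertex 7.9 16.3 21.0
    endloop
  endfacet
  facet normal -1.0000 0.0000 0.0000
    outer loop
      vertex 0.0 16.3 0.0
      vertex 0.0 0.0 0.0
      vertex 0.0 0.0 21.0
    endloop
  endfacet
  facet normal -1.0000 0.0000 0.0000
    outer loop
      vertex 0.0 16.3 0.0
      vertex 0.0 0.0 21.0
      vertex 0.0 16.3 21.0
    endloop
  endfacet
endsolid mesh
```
; perimeter-only toolpath
G21 ; units = mm
G90 ; absolute positioning
G28 ; home
; layer 1
G0 Z5.2
G0 X0.0 Y0.0
G1 X25.3 Y0.0
G1 X25.3 Y6.0
G1 X7.9 Y6.0
G1 X7.9 Y16.3
G1 X0.0 Y16.3
G1 X0.0 Y0.0
; layer 2
G0 Z10.5
G0 X0.0 Y0.0
G1 X25.3 Y0.0
G1 X25.3 Y6.0
G1 X7.9 Y6.0
G1 X7.9 Y16.3
G1 X0.0 Y16.3
G1 X0.0 Y0.0
; layer 3
G0 Z15.8
G0 X0.0 Y0.0
G1 X25.3 Y0.0
G1 X25.3 Y6.0
G1 X7.9 Y6.0
G1 X7.9 Y16.3
G1 X0.0 Y16.3
G1 X0.0 Y0.0
; layer 4
G0 Z21.0
G0 X0.0 Y0.0
G1 X25.3 Y0.0
G1 X25.3 Y6.0
G1 X7.9 Y6.0
G1 X7.9 Y16.3
G1 X0.0 Y16.3
G1 X0.0 Y0.0
M2 ; end

The solid is an L-shaped prism: outer 25.3 × 16.3 mm, arm thicknesses ≈ 6 mm (horizontal) and 7.9 mm (vertical), extruded 21 mm in z. Slicing at Δz = 5.2 mm — 4 equal slices spanning the solid's height, so layer i sits at z = i·h/4 — gives 4 non-empty perimeters. Each is a 6-segment closed polygon; G0 lifts to the layer z and rapids to the start vertex, then G1 traces the edges.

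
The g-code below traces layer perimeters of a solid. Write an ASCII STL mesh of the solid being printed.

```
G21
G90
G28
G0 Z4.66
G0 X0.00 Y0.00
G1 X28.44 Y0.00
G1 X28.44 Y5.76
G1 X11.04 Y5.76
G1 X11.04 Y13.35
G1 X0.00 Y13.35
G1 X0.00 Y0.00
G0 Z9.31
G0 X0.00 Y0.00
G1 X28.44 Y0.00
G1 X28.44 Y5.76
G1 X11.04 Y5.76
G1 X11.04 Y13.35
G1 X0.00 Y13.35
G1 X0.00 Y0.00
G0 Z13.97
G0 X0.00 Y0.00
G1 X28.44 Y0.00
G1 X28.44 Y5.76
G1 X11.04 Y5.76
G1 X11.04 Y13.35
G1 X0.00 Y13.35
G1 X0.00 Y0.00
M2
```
solid part
  facet normal 0.0000 0.0000 -1.0000
    outer loop
      vertex 28.44 5.76 0.00
      vertex 28.44 0.00 0.00
      vertex 0.00 0.00 0.00
    endloop
  endfacet
  facet normal 0.0000 0.0000 -1.0000
    outer loop
      vertex 11.04 5.76 0.00
      vertex 28.44 5.76 0.00
      vertex 0.00 0.00 0.00
    endloop
  endfacet
  facet normal 0.0000 0.0000 -1.0000
    outer loop
      vertex 11.04 13.35 0.00
      vertex 11.04 5.76 0.00
      vertex 0.00 0.00 0.00
    endloop
  endfacet
  facet normal 0.0000 0.0000 -1.0000
    outer loop
      vertex 0.00 13.35 0.00
      vertex 11.04 13.35 0.00
      vertex 0.00 0.00 0.00
    endloop
  endfacet
  facet normal 0.0000 0.0000 1.0000
    outer loop
      vertex 0.00 0.00 13.97
      vertex 28.44 0.00 13.97
      vertex 28.44 5.76 13.97
    endloop
  endfacet
  facet normal 0.0000 0.0000 1.0000
    outer loop
      vertex 0.00 0.00 13.97
      vertex 28.44 5.76 13.97
      vertex 11.04 5.76 13.97
    endloop
  endfacet
  facet normal 0.0000 0.0000 1.0000
    outer loop
      vertex 0.00 0.00 13.97
      vertex 11.04 5.76 13.97
      vertex 11.04 13.35 13.97
    endloop
  endfacet
  facet normal 0.0000 0.0000 1.0000
    outer loop
      vertex 0.00 0.00 13.97
      vertex 11.04 13.35 13.97
      vertex 0.00 13.35 13.97
    endloop
  endfacet
  facet normal 0.0000 -1.0000 0.0000
    outer loop
      vertex 0.00 0.00 0.00
      vertex 28.44 0.00 0.00
      vertex 28.44 0.00 13.97
    endloop
  endfacet
  facet normal 0.0000 -1.0000 0.0000
    outer loop
      vertex 0.00 0.00 0.00
      vertex 28.44 0.00 13.97
      vertex 0.00 0.00 13.97
    endloop
  endfacet
  facet normal 1.0000 0.0000 0.0000
    outer loop
      vertex 28.44 0.00 0.00
      vertex 28.44 5.76 0.00
      vertex 28.44 5.76 13.97
    endloop
  endfacet
  facet normal 1.0000 0.0000 0.0000
    outer loop
      vertex 28.44 0.00 0.00
      vertex 28.44 5.76 13.97
      vertex 28.44 0.00 13.97
    endloop
  endfacet
  facet normal 0.0000 1.0000 0.0000
    outer loop
      vertex 28.44 5.76 0.00
      vertex 11.04 5.76 0.00
      vertex 11.04 5.76 13.97
    endloop
  endfacet
  facet normal 0.0000 1.0000 0.0000
    outer loop
      vertex 28.44 5.76 0.00
      vertex 11.04 5.76 13.97
      vertex 28.44 5.76 13.97
    endloop
  endfacet
  facet normal 1.0000 0.0000 0.0000
    outer loop
      vertex 11.04 5.76 0.00
      vertex 11.04 13.35 0.00
      vertex 11.04 13.35 13.97
    endloop
  endfacet
  facet normal 1.0000 0.0000 0.0000
    outer loop
      vertex 11.04 5.76 0.00
      vertex 11.04 13.35 13.97
      vertex 11.04 5.76 13.97
    endloop
  endfacet
  facet normal 0.0000 1.0000 0.0000
    outer loop
      vertex 11.04 13.35 0.00
      vertex 0.00 13.35 0.00
      vertex 0.00 13.35 13.97
    endloop
  endfacet
  facet normal 0.0000 1.0000 0.0000
    outer loop
      vertex 11.04 13.35 0.00
      vertex 0.00 13.35 13.97
      vertex 11.04 13.35 13.97
    endloop
  endfacet
  facet normal -1.0000 0.0000 0.0000
    outer loop
      vertex 0.00 13.35 0.00
      vertex 0.00 0.00 0.00
      vertex 0.00 0.00 13.97
    endloop
  endfacet
  facet normal -1.0000 0.0000 0.0000
    outer loop
      vertex 0.00 13.35 0.00
      vertex 0.00 0.00 13.97
      vertex 0.00 13.35 13.97
    endloop
  endfacet
endsolid part

The G0 Z moves step by Δz≈4.66 mm. Every layer's G1 loop is the same polygon, so the solid is a straight extrusion of it from z=0 to z≈14. Closing with flat bottom and top caps and triangulating gives 20 facets — an L-shaped prism: outer 28.4 × 13.3 mm, arm thicknesses ≈ 5.76 mm (horizontal) and 11 mm (vertical), extruded 14 mm in z.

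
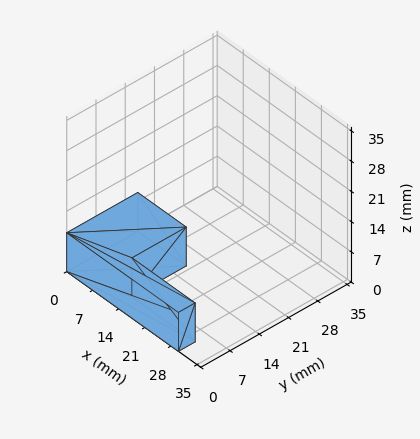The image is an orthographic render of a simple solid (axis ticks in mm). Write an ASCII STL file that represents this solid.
Reading the render: the shape is an L-shaped prism: outer 30 × 17 mm, arm thicknesses ≈ 4 mm (horizontal) and 13 mm (vertical), extruded 9 mm in z (dimensions read to the nearest mm from the axis ticks). For the STL, each face is triangulated and given an outward normal.

solid part
  facet normal 0.0000 0.0000 -1.0000
    outer loop
      vertex 30.00 4.00 0.00
      vertex 30.00 0.00 0.00
      vertex 0.00 0.00 0.00
    endloop
  endfacet
  facet normal 0.0000 0.0000 -1.0000
    outer loop
      vertex 13.00 4.00 0.00
      vertex 30.00 4.00 0.00
      vertex 0.00 0.00 0.00
    endloop
  endfacet
  facet normal 0.0000 0.0000 -1.0000
    outer loop
      vertex 13.00 17.00 0.00
      vertex 13.00 4.00 0.00
      vertex 0.00 0.00 0.00
    endloop
  endfacet
  facet normal 0.0000 0.0000 -1.0000
    outer loop
      vertex 0.00 17.00 0.00
      vertex 13.00 17.00 0.00
      vertex 0.00 0.00 0.00
    endloop
  endfacet
  facet normal 0.0000 0.0000 1.0000
    outer loop
      vertex 0.00 0.00 9.00
      vertex 30.00 0.00 9.00
      vertex 30.00 4.00 9.00
    endloop
  endfacet
  facet normal 0.0000 0.0000 1.0000
    outer loop
      vertex 0.00 0.00 9.00
      vertex 30.00 4.00 9.00
      vertex 13.00 4.00 9.00
    endloop
  endfacet
  facet normal 0.0000 0.0000 1.0000
    outer loop
      vertex 0.00 0.00 9.00
      vertex 13.00 4.00 9.00
      vertex 13.00 17.00 9.00
    endloop
  endfacet
  facet normal 0.0000 0.0000 1.0000
    outer loop
      vertex 0.00 0.00 9.00
      vertex 13.00 17.00 9.00
      vertex 0.00 17.00 9.00
    endloop
  endfacet
  facet normal 0.0000 -1.0000 0.0000
    outer loop
      vertex 0.00 0.00 0.00
      vertex 30.00 0.00 0.00
      vertex 30.00 0.00 9.00
    endloop
  endfacet
  facet normal 0.0000 -1.0000 0.0000
    outer loop
      vertex 0.00 0.00 0.00
      vertex 30.00 0.00 9.00
      vertex 0.00 0.00 9.00
    endloop
  endfacet
  facet normal 1.0000 0.0000 0.0000
    outer loop
      vertex 30.00 0.00 0.00
      vertex 30.00 4.00 0.00
      vertex 30.00 4.00 9.00
    endloop
  endfacet
  facet normal 1.0000 0.0000 0.0000
    outer loop
      vertex 30.00 0.00 0.00
      vertex 30.00 4.00 9.00
      vertex 30.00 0.00 9.00
    endloop
  endfacet
  facet normal 0.0000 1.0000 0.0000
    outer loop
      vertex 30.00 4.00 0.00
      vertex 13.00 4.00 0.00
      vertex 13.00 4.00 9.00
    endloop
  endfacet
  facet normal 0.0000 1.0000 0.0000
    outer loop
      vertex 30.00 4.00 0.00
      vertex 13.00 4.00 9.00
      vertex 30.00 4.00 9.00
    endloop
  endfacet
  facet normal 1.0000 0.0000 0.0000
    outer loop
      vertex 13.00 4.00 0.00
      vertex 13.00 17.00 0.00
      vertex 13.00 17.00 9.00
    endloop
  endfacet
  facet normal 1.0000 0.0000 0.0000
    outer loop
      vertex 13.00 4.00 0.00
      vertex 13.00 17.00 9.00
      vertex 13.00 4.00 9.00
    endloop
  endfacet
  facet normal 0.0000 1.0000 0.0000
    outer loop
      vertex 13.00 17.00 0.00
      vertex 0.00 17.00 0.00
      vertex 0.00 17.00 9.00
    endloop
  endfacet
  facet normal 0.0000 1.0000 0.0000
    outer loop
      vertex 13.00 17.00 0.00
      vertex 0.00 17.00 9.00
      vertex 13.00 17.00 9.00
    endloop
  endfacet
  facet normal -1.0000 0.0000 0.0000
    outer loop
      vertex 0.00 17.00 0.00
      vertex 0.00 0.00 0.00
      vertex 0.00 0.00 9.00
    endloop
  endfacet
  facet normal -1.0000 0.0000 0.0000
    outer loop
      vertex 0.00 17.00 0.00
      vertex 0.00 0.00 9.00
      vertex 0.00 17.00 9.00
    endloop
  endfacet
endsolid part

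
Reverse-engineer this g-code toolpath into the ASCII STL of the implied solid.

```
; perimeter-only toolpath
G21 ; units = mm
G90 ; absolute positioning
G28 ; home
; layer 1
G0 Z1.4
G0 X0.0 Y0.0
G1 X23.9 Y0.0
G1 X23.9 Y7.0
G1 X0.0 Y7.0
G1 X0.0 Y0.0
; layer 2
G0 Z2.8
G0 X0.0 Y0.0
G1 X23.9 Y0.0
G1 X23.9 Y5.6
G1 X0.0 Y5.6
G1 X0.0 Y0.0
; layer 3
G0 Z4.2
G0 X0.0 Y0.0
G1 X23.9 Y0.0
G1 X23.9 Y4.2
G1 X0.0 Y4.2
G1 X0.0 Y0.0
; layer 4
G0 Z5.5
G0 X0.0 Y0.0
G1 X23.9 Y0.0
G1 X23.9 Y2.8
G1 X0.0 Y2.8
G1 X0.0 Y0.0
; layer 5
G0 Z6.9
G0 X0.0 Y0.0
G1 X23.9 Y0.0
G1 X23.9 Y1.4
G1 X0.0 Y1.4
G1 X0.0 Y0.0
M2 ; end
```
solid part
  facet normal 0.0000 0.0000 -1.0000
    outer loop
      vertex 23.9 8.4 0.0
      vertex 23.9 0.0 0.0
      vertex 0.0 0.0 0.0
    endloop
  endfacet
  facet normal 0.0000 0.0000 -1.0000
    outer loop
      vertex 0.0 8.4 0.0
      vertex 23.9 8.4 0.0
      vertex 0.0 0.0 0.0
    endloop
  endfacet
  facet normal 0.0000 -1.0000 0.0000
    outer loop
      vertex 0.0 0.0 0.0
      vertex 23.9 0.0 0.0
      vertex 23.9 0.0 8.3
    endloop
  endfacet
  facet normal 0.0000 -1.0000 0.0000
    outer loop
      vertex 0.0 0.0 0.0
      vertex 23.9 0.0 8.3
      vertex 0.0 0.0 8.3
    endloop
  endfacet
  facet normal 0.0000 0.7029 0.7113
    outer loop
      vertex 0.0 0.0 8.3
      vertex 23.9 0.0 8.3
      vertex 23.9 8.4 0.0
    endloop
  endfacet
  facet normal 0.0000 0.7029 0.7113
    outer loop
      vertex 0.0 0.0 8.3
      vertex 23.9 8.4 0.0
      vertex 0.0 8.4 0.0
    endloop
  endfacet
  facet normal -1.0000 0.0000 0.0000
    outer loop
      vertex 0.0 0.0 8.3
      vertex 0.0 8.4 0.0
      vertex 0.0 0.0 0.0
    endloop
  endfacet
  facet normal 1.0000 0.0000 0.0000
    outer loop
      vertex 23.9 0.0 0.0
      vertex 23.9 8.4 0.0
      vertex 23.9 0.0 8.3
    endloop
  endfacet
endsolid part

The G0 Z moves step by Δz≈1.4 mm. The G1 loops shrink linearly with z, so the solid tapers from its base footprint up to z≈8.3. Closing with a flat bottom cap and the tapered top and triangulating gives 8 facets — a wedge (ramp): 23.9 × 8.4 mm base, rising to 8.3 mm along the y=0 edge and sloping linearly to z=0 at y=8.4.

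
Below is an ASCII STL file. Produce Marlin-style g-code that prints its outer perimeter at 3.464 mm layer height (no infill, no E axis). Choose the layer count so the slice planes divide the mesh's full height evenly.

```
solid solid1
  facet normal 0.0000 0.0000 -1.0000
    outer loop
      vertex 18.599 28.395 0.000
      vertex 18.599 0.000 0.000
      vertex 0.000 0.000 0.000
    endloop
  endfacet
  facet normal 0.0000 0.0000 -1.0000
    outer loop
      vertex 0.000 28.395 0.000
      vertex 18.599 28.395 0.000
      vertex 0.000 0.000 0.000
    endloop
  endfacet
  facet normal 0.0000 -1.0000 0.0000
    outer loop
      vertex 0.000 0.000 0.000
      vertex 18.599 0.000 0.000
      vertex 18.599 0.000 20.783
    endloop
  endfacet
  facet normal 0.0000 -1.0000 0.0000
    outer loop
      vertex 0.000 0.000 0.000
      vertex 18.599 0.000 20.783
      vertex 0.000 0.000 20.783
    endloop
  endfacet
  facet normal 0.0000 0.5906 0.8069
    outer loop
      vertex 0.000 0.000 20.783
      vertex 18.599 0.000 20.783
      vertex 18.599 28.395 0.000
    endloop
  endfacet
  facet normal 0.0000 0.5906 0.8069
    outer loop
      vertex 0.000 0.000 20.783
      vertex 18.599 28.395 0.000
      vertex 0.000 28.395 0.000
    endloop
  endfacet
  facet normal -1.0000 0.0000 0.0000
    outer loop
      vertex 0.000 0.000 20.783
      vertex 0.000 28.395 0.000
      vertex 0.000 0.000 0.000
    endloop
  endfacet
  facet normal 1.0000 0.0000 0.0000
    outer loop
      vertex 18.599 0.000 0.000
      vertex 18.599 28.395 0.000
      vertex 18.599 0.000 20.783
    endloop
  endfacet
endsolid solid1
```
; perimeter-only toolpath
G21 ; units = mm
G90 ; absolute positioning
G28 ; home
; layer 1
G0 Z3.464
G0 X0.000 Y0.000
G1 X18.599 Y0.000
G1 X18.599 Y23.663
G1 X0.000 Y23.663
G1 X0.000 Y0.000
; layer 2
G0 Z6.928
G0 X0.000 Y0.000
G1 X18.599 Y0.000
G1 X18.599 Y18.930
G1 X0.000 Y18.930
G1 X0.000 Y0.000
; layer 3
G0 Z10.392
G0 X0.000 Y0.000
G1 X18.599 Y0.000
G1 X18.599 Y14.197
G1 X0.000 Y14.197
G1 X0.000 Y0.000
; layer 4
G0 Z13.855
G0 X0.000 Y0.000
G1 X18.599 Y0.000
G1 X18.599 Y9.465
G1 X0.000 Y9.465
G1 X0.000 Y0.000
; layer 5
G0 Z17.319
G0 X0.000 Y0.000
G1 X18.599 Y0.000
G1 X18.599 Y4.732
G1 X0.000 Y4.732
G1 X0.000 Y0.000
M2 ; end

The solid is a wedge (ramp): 18.6 × 28.4 mm base, rising to 20.8 mm along the y=0 edge and sloping linearly to z=0 at y=28.4. Slicing at Δz = 3.464 mm — 6 equal slices spanning the solid's height, so layer i sits at z = i·h/6 — gives 5 non-empty perimeters. Each is a 4-segment closed polygon; G0 lifts to the layer z and rapids to the start vertex, then G1 traces the edges. The cross-section shrinks linearly with z (the slice at the apex is degenerate and omitted).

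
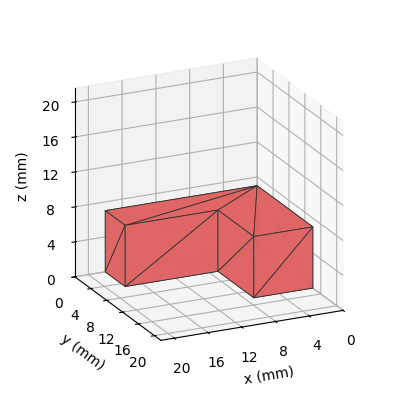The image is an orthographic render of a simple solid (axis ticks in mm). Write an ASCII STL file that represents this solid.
Reading the render: the shape is an L-shaped prism: outer 18 × 14 mm, arm thicknesses ≈ 5 mm (horizontal) and 7 mm (vertical), extruded 7 mm in z (dimensions read to the nearest mm from the axis ticks). For the STL, each face is triangulated and given an outward normal.

solid part
  facet normal 0.0000 0.0000 -1.0000
    outer loop
      vertex 18.000 5.000 0.000
      vertex 18.000 0.000 0.000
      vertex 0.000 0.000 0.000
    endloop
  endfacet
  facet normal 0.0000 0.0000 -1.0000
    outer loop
      vertex 7.000 5.000 0.000
      vertex 18.000 5.000 0.000
      vertex 0.000 0.000 0.000
    endloop
  endfacet
  facet normal 0.0000 0.0000 -1.0000
    outer loop
      vertex 7.000 14.000 0.000
      vertex 7.000 5.000 0.000
      vertex 0.000 0.000 0.000
    endloop
  endfacet
  facet normal 0.0000 0.0000 -1.0000
    outer loop
      vertex 0.000 14.000 0.000
      vertex 7.000 14.000 0.000
      vertex 0.000 0.000 0.000
    endloop
  endfacet
  facet normal 0.0000 0.0000 1.0000
    outer loop
      vertex 0.000 0.000 7.000
      vertex 18.000 0.000 7.000
      vertex 18.000 5.000 7.000
    endloop
  endfacet
  facet normal 0.0000 0.0000 1.0000
    outer loop
      vertex 0.000 0.000 7.000
      vertex 18.000 5.000 7.000
      vertex 7.000 5.000 7.000
    endloop
  endfacet
  facet normal 0.0000 0.0000 1.0000
    outer loop
      vertex 0.000 0.000 7.000
      vertex 7.000 5.000 7.000
      vertex 7.000 14.000 7.000
    endloop
  endfacet
  facet normal 0.0000 0.0000 1.0000
    outer loop
      vertex 0.000 0.000 7.000
      vertex 7.000 14.000 7.000
      vertex 0.000 14.000 7.000
    endloop
  endfacet
  facet normal 0.0000 -1.0000 0.0000
    outer loop
      vertex 0.000 0.000 0.000
      vertex 18.000 0.000 0.000
      vertex 18.000 0.000 7.000
    endloop
  endfacet
  facet normal 0.0000 -1.0000 0.0000
    outer loop
      vertex 0.000 0.000 0.000
      vertex 18.000 0.000 7.000
      vertex 0.000 0.000 7.000
    endloop
  endfacet
  facet normal 1.0000 0.0000 0.0000
    outer loop
      vertex 18.000 0.000 0.000
      vertex 18.000 5.000 0.000
      vertex 18.000 5.000 7.000
    endloop
  endfacet
  facet normal 1.0000 0.0000 0.0000
    outer loop
      vertex 18.000 0.000 0.000
      vertex 18.000 5.000 7.000
      vertex 18.000 0.000 7.000
    endloop
  endfacet
  facet normal 0.0000 1.0000 0.0000
    outer loop
      vertex 18.000 5.000 0.000
      vertex 7.000 5.000 0.000
      vertex 7.000 5.000 7.000
    endloop
  endfacet
  facet normal 0.0000 1.0000 0.0000
    outer loop
      vertex 18.000 5.000 0.000
      vertex 7.000 5.000 7.000
      vertex 18.000 5.000 7.000
    endloop
  endfacet
  facet normal 1.0000 0.0000 0.0000
    outer loop
      vertex 7.000 5.000 0.000
      vertex 7.000 14.000 0.000
      vertex 7.000 14.000 7.000
    endloop
  endfacet
  facet normal 1.0000 0.0000 0.0000
    outer loop
      vertex 7.000 5.000 0.000
      vertex 7.000 14.000 7.000
      vertex 7.000 5.000 7.000
    endloop
  endfacet
  facet normal 0.0000 1.0000 0.0000
    outer loop
      vertex 7.000 14.000 0.000
      vertex 0.000 14.000 0.000
      vertex 0.000 14.000 7.000
    endloop
  endfacet
  facet normal 0.0000 1.0000 0.0000
    outer loop
      vertex 7.000 14.000 0.000
      vertex 0.000 14.000 7.000
      vertex 7.000 14.000 7.000
    endloop
  endfacet
  facet normal -1.0000 0.0000 0.0000
    outer loop
      vertex 0.000 14.000 0.000
      vertex 0.000 0.000 0.000
      vertex 0.000 0.000 7.000
    endloop
  endfacet
  facet normal -1.0000 0.0000 0.0000
    outer loop
      vertex 0.000 14.000 0.000
      vertex 0.000 0.000 7.000
      vertex 0.000 14.000 7.000
    endloop
  endfacet
endsolid part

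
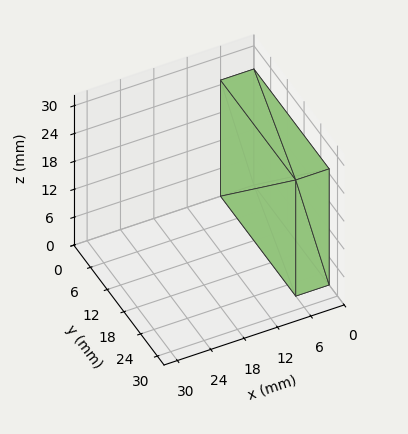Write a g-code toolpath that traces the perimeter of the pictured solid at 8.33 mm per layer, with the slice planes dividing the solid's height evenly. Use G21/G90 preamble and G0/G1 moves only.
Reading the render: the shape is a rectangular box, roughly 6 × 27 mm footprint and 25 mm tall (dimensions read to the nearest mm from the axis ticks). For the g-code, the solid's height is divided into equal slices at the stated Δz and each level perimeter traced with G1 moves after a G0 lift.

; perimeter-only toolpath
G21 ; units = mm
G90 ; absolute positioning
G28 ; home
; layer 1
G0 Z8.33
G0 X0.00 Y0.00
G1 X6.00 Y0.00
G1 X6.00 Y27.00
G1 X0.00 Y27.00
G1 X0.00 Y0.00
; layer 2
G0 Z16.67
G0 X0.00 Y0.00
G1 X6.00 Y0.00
G1 X6.00 Y27.00
G1 X0.00 Y27.00
G1 X0.00 Y0.00
; layer 3
G0 Z25.00
G0 X0.00 Y0.00
G1 X6.00 Y0.00
G1 X6.00 Y27.00
G1 X0.00 Y27.00
G1 X0.00 Y0.00
M2 ; end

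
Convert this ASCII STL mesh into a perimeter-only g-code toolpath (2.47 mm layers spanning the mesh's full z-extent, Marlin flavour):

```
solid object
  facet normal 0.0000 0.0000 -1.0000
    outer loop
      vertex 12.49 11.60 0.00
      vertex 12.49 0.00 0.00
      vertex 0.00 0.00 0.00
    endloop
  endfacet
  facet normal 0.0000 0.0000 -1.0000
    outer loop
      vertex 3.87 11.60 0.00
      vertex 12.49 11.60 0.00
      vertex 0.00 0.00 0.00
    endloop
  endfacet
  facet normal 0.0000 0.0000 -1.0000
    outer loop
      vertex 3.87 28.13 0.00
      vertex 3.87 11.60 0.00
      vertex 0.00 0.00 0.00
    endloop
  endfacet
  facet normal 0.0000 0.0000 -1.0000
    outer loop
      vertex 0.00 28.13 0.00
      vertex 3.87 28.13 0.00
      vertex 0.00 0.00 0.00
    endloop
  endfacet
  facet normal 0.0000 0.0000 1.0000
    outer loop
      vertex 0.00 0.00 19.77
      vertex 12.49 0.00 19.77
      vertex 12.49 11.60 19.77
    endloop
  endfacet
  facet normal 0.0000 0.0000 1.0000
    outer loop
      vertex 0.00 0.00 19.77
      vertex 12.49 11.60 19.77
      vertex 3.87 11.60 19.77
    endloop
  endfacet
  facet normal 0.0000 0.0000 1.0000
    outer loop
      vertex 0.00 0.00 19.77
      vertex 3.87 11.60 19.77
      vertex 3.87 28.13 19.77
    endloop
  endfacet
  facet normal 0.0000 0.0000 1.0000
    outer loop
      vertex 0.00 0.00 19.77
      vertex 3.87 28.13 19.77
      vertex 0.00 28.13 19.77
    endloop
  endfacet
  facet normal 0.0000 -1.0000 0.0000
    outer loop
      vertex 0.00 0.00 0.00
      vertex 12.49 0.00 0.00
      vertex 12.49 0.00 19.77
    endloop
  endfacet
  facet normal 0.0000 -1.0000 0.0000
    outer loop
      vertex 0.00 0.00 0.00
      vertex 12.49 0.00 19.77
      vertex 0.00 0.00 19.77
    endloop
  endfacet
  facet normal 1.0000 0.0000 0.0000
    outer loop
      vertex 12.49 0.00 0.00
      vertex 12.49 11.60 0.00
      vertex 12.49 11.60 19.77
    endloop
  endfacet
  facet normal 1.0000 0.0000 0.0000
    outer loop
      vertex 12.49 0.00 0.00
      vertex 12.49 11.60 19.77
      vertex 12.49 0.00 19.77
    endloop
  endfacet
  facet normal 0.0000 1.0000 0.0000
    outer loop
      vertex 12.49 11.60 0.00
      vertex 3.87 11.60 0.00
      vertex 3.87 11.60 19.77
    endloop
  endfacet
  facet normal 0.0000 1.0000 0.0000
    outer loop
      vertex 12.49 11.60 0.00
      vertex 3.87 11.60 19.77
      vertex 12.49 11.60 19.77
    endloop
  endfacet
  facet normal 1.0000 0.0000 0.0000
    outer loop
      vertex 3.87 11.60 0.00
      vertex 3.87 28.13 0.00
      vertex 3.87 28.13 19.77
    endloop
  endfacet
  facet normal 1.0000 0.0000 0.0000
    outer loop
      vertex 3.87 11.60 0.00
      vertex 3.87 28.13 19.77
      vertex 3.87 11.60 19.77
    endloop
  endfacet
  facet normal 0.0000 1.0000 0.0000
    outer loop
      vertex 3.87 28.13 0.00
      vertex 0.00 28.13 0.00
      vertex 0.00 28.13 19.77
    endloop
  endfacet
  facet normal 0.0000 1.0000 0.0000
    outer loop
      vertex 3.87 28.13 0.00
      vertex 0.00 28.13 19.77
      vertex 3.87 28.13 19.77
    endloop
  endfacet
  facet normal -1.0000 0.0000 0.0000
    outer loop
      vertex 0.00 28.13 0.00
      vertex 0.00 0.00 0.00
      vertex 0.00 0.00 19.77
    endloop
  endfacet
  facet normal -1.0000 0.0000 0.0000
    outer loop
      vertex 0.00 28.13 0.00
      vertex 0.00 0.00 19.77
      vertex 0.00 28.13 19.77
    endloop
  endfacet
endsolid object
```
; perimeter-only toolpath
G21 ; units = mm
G90 ; absolute positioning
G28 ; home
; layer 1
G0 Z2.47
G0 X0.00 Y0.00
G1 X12.49 Y0.00
G1 X12.49 Y11.60
G1 X3.87 Y11.60
G1 X3.87 Y28.13
G1 X0.00 Y28.13
G1 X0.00 Y0.00
; layer 2
G0 Z4.94
G0 X0.00 Y0.00
G1 X12.49 Y0.00
G1 X12.49 Y11.60
G1 X3.87 Y11.60
G1 X3.87 Y28.13
G1 X0.00 Y28.13
G1 X0.00 Y0.00
; layer 3
G0 Z7.41
G0 X0.00 Y0.00
G1 X12.49 Y0.00
G1 X12.49 Y11.60
G1 X3.87 Y11.60
G1 X3.87 Y28.13
G1 X0.00 Y28.13
G1 X0.00 Y0.00
; layer 4
G0 Z9.88
G0 X0.00 Y0.00
G1 X12.49 Y0.00
G1 X12.49 Y11.60
G1 X3.87 Y11.60
G1 X3.87 Y28.13
G1 X0.00 Y28.13
G1 X0.00 Y0.00
; layer 5
G0 Z12.36
G0 X0.00 Y0.00
G1 X12.49 Y0.00
G1 X12.49 Y11.60
G1 X3.87 Y11.60
G1 X3.87 Y28.13
G1 X0.00 Y28.13
G1 X0.00 Y0.00
; layer 6
G0 Z14.83
G0 X0.00 Y0.00
G1 X12.49 Y0.00
G1 X12.49 Y11.60
G1 X3.87 Y11.60
G1 X3.87 Y28.13
G1 X0.00 Y28.13
G1 X0.00 Y0.00
; layer 7
G0 Z17.30
G0 X0.00 Y0.00
G1 X12.49 Y0.00
G1 X12.49 Y11.60
G1 X3.87 Y11.60
G1 X3.87 Y28.13
G1 X0.00 Y28.13
G1 X0.00 Y0.00
; layer 8
G0 Z19.77
G0 X0.00 Y0.00
G1 X12.49 Y0.00
G1 X12.49 Y11.60
G1 X3.87 Y11.60
G1 X3.87 Y28.13
G1 X0.00 Y28.13
G1 X0.00 Y0.00
M2 ; end

The solid is an L-shaped prism: outer 12.5 × 28.1 mm, arm thicknesses ≈ 11.6 mm (horizontal) and 3.87 mm (vertical), extruded 19.8 mm in z. Slicing at Δz = 2.47 mm — 8 equal slices spanning the solid's height, so layer i sits at z = i·h/8 — gives 8 non-empty perimeters. Each is a 6-segment closed polygon; G0 lifts to the layer z and rapids to the start vertex, then G1 traces the edges.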